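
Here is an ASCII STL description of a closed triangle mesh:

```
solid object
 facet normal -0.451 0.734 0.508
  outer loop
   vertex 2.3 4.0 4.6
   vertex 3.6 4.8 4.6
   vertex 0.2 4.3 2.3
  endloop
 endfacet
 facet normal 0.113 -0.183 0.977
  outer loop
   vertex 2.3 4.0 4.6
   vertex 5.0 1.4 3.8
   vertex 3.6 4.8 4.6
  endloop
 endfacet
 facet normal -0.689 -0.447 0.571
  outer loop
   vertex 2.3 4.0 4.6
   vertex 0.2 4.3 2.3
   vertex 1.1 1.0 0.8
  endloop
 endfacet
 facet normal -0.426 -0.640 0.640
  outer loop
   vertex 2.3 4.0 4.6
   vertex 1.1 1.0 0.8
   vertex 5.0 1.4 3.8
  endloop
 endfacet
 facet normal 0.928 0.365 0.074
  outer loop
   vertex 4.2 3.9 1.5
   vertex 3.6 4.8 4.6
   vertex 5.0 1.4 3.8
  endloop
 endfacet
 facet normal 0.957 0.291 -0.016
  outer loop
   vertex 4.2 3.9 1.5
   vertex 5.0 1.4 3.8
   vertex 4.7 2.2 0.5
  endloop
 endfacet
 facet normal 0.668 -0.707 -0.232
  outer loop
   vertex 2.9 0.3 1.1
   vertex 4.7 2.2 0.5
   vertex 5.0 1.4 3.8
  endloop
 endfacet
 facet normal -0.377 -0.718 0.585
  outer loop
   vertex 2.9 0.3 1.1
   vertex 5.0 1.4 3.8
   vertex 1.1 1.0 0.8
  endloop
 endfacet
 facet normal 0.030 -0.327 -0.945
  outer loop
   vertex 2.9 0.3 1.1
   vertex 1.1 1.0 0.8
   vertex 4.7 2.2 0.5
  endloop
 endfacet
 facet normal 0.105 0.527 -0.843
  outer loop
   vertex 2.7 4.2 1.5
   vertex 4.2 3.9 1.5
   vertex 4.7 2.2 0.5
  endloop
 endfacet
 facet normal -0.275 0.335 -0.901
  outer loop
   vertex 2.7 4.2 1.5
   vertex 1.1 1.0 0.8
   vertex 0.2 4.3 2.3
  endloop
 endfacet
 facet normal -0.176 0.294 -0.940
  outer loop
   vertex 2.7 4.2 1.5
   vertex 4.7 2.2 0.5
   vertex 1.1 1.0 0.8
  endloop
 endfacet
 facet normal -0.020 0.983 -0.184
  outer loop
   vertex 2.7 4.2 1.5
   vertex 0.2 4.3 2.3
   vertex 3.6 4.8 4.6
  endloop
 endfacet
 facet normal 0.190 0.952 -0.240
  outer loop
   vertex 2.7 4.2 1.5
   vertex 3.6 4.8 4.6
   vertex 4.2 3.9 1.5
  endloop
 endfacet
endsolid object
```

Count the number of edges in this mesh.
21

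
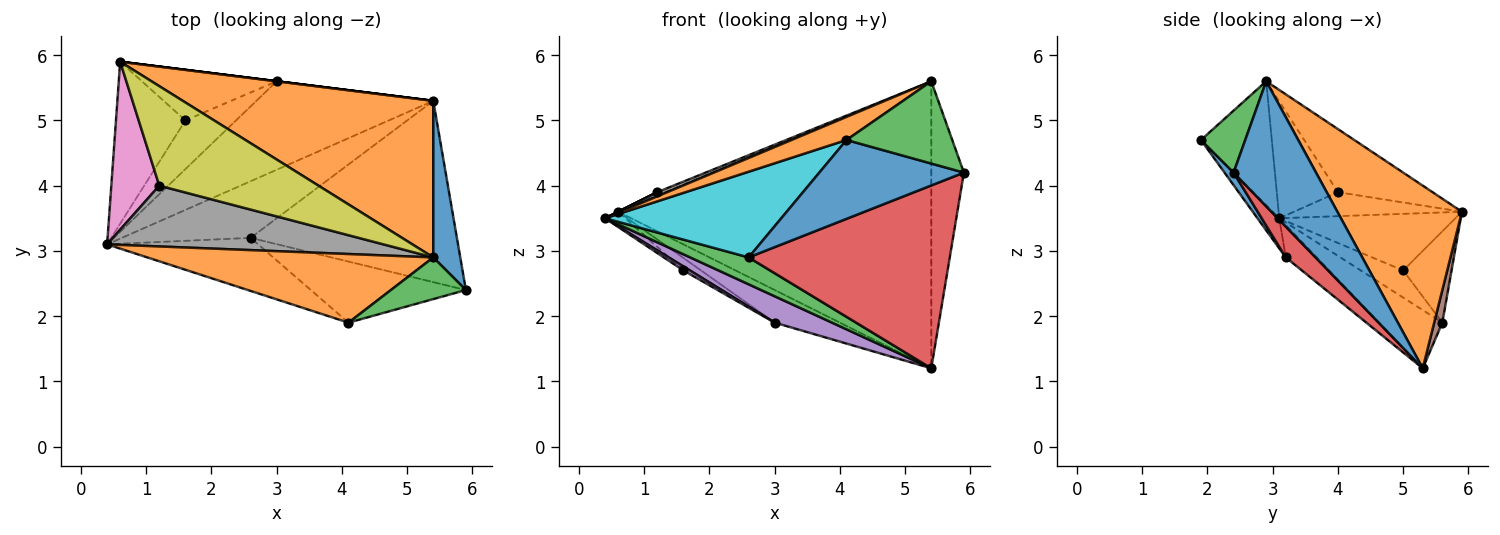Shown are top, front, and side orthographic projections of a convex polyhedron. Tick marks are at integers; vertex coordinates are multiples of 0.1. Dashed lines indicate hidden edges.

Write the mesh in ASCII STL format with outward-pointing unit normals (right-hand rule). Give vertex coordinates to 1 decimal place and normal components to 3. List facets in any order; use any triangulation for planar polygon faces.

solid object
 facet normal 0.912 0.361 0.197
  outer loop
   vertex 5.4 2.9 5.6
   vertex 5.9 2.4 4.2
   vertex 5.4 5.3 1.2
  endloop
 endfacet
 facet normal 0.330 0.829 0.452
  outer loop
   vertex 5.4 2.9 5.6
   vertex 5.4 5.3 1.2
   vertex 0.6 5.9 3.6
  endloop
 endfacet
 facet normal -0.221 -0.418 -0.881
  outer loop
   vertex 2.6 3.2 2.9
   vertex 0.4 3.1 3.5
   vertex 5.4 5.3 1.2
  endloop
 endfacet
 facet normal 0.105 -0.706 -0.700
  outer loop
   vertex 2.6 3.2 2.9
   vertex 5.4 5.3 1.2
   vertex 5.9 2.4 4.2
  endloop
 endfacet
 facet normal -0.301 -0.272 -0.914
  outer loop
   vertex 3.0 5.6 1.9
   vertex 5.4 5.3 1.2
   vertex 0.4 3.1 3.5
  endloop
 endfacet
 facet normal 0.124 0.992 0.000
  outer loop
   vertex 3.0 5.6 1.9
   vertex 0.6 5.9 3.6
   vertex 5.4 5.3 1.2
  endloop
 endfacet
 facet normal -0.447 0.000 0.894
  outer loop
   vertex 1.2 4.0 3.9
   vertex 0.6 5.9 3.6
   vertex 0.4 3.1 3.5
  endloop
 endfacet
 facet normal -0.389 -0.063 0.919
  outer loop
   vertex 1.2 4.0 3.9
   vertex 0.4 3.1 3.5
   vertex 5.4 2.9 5.6
  endloop
 endfacet
 facet normal -0.368 0.030 0.929
  outer loop
   vertex 1.2 4.0 3.9
   vertex 5.4 2.9 5.6
   vertex 0.6 5.9 3.6
  endloop
 endfacet
 facet normal -0.104 -0.846 -0.524
  outer loop
   vertex 4.1 1.9 4.7
   vertex 0.4 3.1 3.5
   vertex 2.6 3.2 2.9
  endloop
 endfacet
 facet normal 0.049 -0.790 -0.612
  outer loop
   vertex 4.1 1.9 4.7
   vertex 2.6 3.2 2.9
   vertex 5.9 2.4 4.2
  endloop
 endfacet
 facet normal -0.380 -0.295 0.877
  outer loop
   vertex 4.1 1.9 4.7
   vertex 5.4 2.9 5.6
   vertex 0.4 3.1 3.5
  endloop
 endfacet
 facet normal 0.350 -0.836 0.423
  outer loop
   vertex 4.1 1.9 4.7
   vertex 5.9 2.4 4.2
   vertex 5.4 2.9 5.6
  endloop
 endfacet
 facet normal -0.630 0.073 -0.773
  outer loop
   vertex 1.6 5.0 2.7
   vertex 0.4 3.1 3.5
   vertex 0.6 5.9 3.6
  endloop
 endfacet
 facet normal -0.471 -0.072 -0.879
  outer loop
   vertex 1.6 5.0 2.7
   vertex 3.0 5.6 1.9
   vertex 0.4 3.1 3.5
  endloop
 endfacet
 facet normal -0.549 0.201 -0.811
  outer loop
   vertex 1.6 5.0 2.7
   vertex 0.6 5.9 3.6
   vertex 3.0 5.6 1.9
  endloop
 endfacet
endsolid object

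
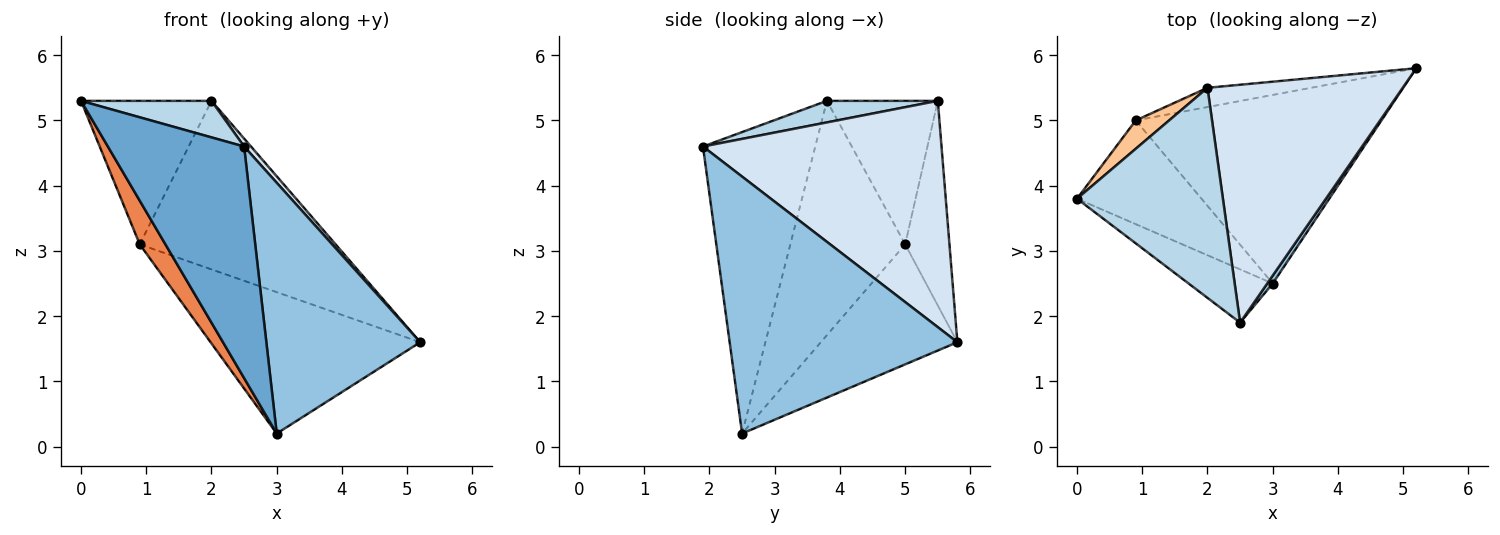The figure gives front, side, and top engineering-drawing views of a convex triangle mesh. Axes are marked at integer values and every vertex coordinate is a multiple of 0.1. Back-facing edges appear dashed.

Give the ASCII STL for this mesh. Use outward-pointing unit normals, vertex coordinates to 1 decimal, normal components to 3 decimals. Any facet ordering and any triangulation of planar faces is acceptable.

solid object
 facet normal -0.626 -0.760 -0.175
  outer loop
   vertex 3.0 2.5 0.2
   vertex 2.5 1.9 4.6
   vertex 0.0 3.8 5.3
  endloop
 endfacet
 facet normal 0.828 -0.560 0.018
  outer loop
   vertex 3.0 2.5 0.2
   vertex 5.2 5.8 1.6
   vertex 2.5 1.9 4.6
  endloop
 endfacet
 facet normal 0.144 -0.170 0.975
  outer loop
   vertex 2.0 5.5 5.3
   vertex 0.0 3.8 5.3
   vertex 2.5 1.9 4.6
  endloop
 endfacet
 facet normal 0.757 -0.022 0.653
  outer loop
   vertex 2.0 5.5 5.3
   vertex 2.5 1.9 4.6
   vertex 5.2 5.8 1.6
  endloop
 endfacet
 facet normal -0.866 -0.194 -0.460
  outer loop
   vertex 0.9 5.0 3.1
   vertex 3.0 2.5 0.2
   vertex 0.0 3.8 5.3
  endloop
 endfacet
 facet normal -0.364 0.559 -0.745
  outer loop
   vertex 0.9 5.0 3.1
   vertex 5.2 5.8 1.6
   vertex 3.0 2.5 0.2
  endloop
 endfacet
 facet normal -0.640 0.753 0.149
  outer loop
   vertex 0.9 5.0 3.1
   vertex 0.0 3.8 5.3
   vertex 2.0 5.5 5.3
  endloop
 endfacet
 facet normal -0.219 0.969 -0.111
  outer loop
   vertex 0.9 5.0 3.1
   vertex 2.0 5.5 5.3
   vertex 5.2 5.8 1.6
  endloop
 endfacet
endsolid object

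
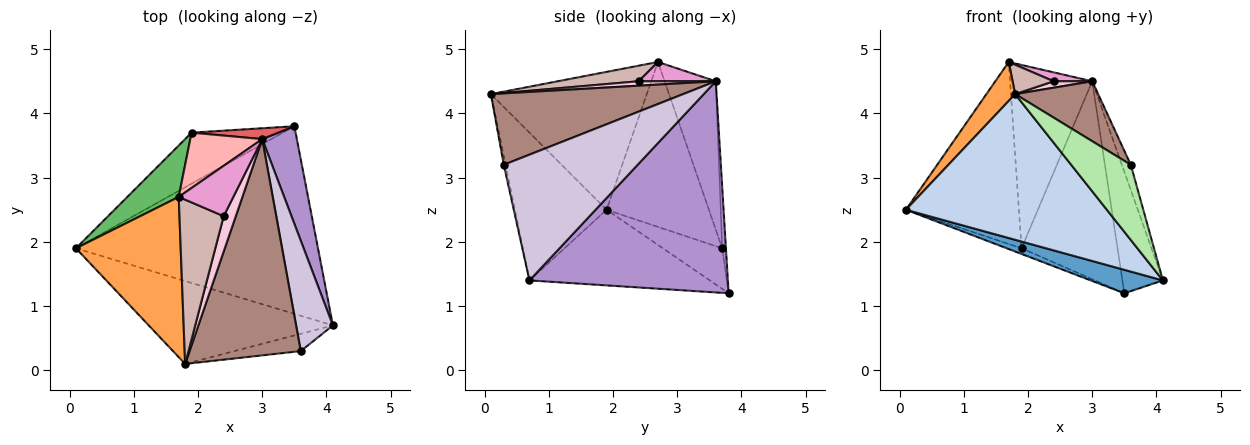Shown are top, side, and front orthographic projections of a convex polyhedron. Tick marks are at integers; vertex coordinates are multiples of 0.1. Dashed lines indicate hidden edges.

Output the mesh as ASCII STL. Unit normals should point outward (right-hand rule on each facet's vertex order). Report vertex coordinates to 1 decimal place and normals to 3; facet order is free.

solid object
 facet normal -0.296 -0.118 -0.948
  outer loop
   vertex 3.5 3.8 1.2
   vertex 4.1 0.7 1.4
   vertex 0.1 1.9 2.5
  endloop
 endfacet
 facet normal -0.369 -0.808 -0.460
  outer loop
   vertex 1.8 0.1 4.3
   vertex 0.1 1.9 2.5
   vertex 4.1 0.7 1.4
  endloop
 endfacet
 facet normal -0.788 -0.145 0.599
  outer loop
   vertex 1.8 0.1 4.3
   vertex 1.7 2.7 4.8
   vertex 0.1 1.9 2.5
  endloop
 endfacet
 facet normal -0.404 0.101 -0.909
  outer loop
   vertex 1.9 3.7 1.9
   vertex 3.5 3.8 1.2
   vertex 0.1 1.9 2.5
  endloop
 endfacet
 facet normal -0.657 0.725 0.205
  outer loop
   vertex 1.9 3.7 1.9
   vertex 0.1 1.9 2.5
   vertex 1.7 2.7 4.8
  endloop
 endfacet
 facet normal -0.029 -0.974 -0.225
  outer loop
   vertex 3.6 0.3 3.2
   vertex 1.8 0.1 4.3
   vertex 4.1 0.7 1.4
  endloop
 endfacet
 facet normal -0.038 0.998 0.055
  outer loop
   vertex 3.0 3.6 4.5
   vertex 3.5 3.8 1.2
   vertex 1.9 3.7 1.9
  endloop
 endfacet
 facet normal -0.512 0.822 0.248
  outer loop
   vertex 3.0 3.6 4.5
   vertex 1.9 3.7 1.9
   vertex 1.7 2.7 4.8
  endloop
 endfacet
 facet normal 0.967 0.197 0.159
  outer loop
   vertex 3.0 3.6 4.5
   vertex 4.1 0.7 1.4
   vertex 3.5 3.8 1.2
  endloop
 endfacet
 facet normal 0.958 0.064 0.280
  outer loop
   vertex 3.0 3.6 4.5
   vertex 3.6 0.3 3.2
   vertex 4.1 0.7 1.4
  endloop
 endfacet
 facet normal 0.526 -0.227 0.820
  outer loop
   vertex 3.0 3.6 4.5
   vertex 1.8 0.1 4.3
   vertex 3.6 0.3 3.2
  endloop
 endfacet
 facet normal 0.327 -0.166 0.930
  outer loop
   vertex 2.4 2.4 4.5
   vertex 1.7 2.7 4.8
   vertex 1.8 0.1 4.3
  endloop
 endfacet
 facet normal 0.328 -0.164 0.930
  outer loop
   vertex 2.4 2.4 4.5
   vertex 3.0 3.6 4.5
   vertex 1.7 2.7 4.8
  endloop
 endfacet
 facet normal 0.337 -0.168 0.926
  outer loop
   vertex 2.4 2.4 4.5
   vertex 1.8 0.1 4.3
   vertex 3.0 3.6 4.5
  endloop
 endfacet
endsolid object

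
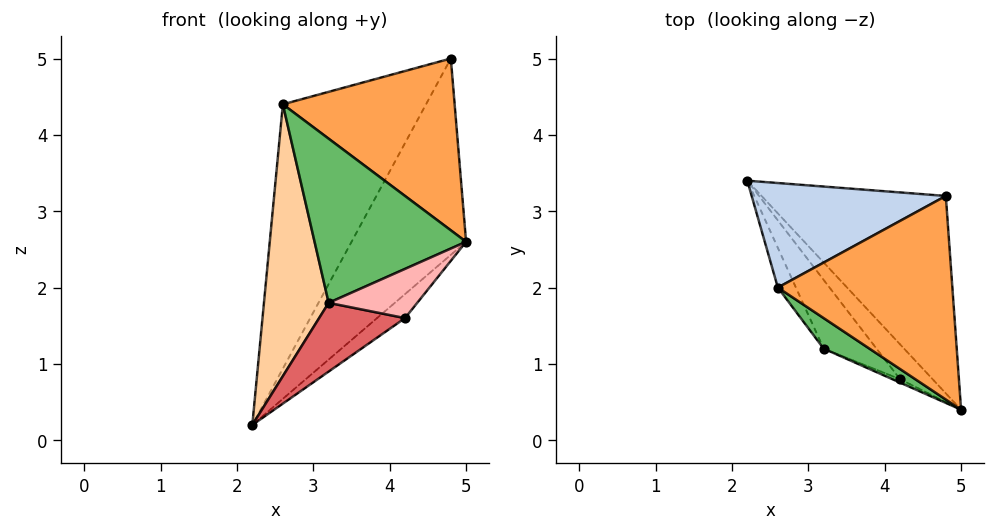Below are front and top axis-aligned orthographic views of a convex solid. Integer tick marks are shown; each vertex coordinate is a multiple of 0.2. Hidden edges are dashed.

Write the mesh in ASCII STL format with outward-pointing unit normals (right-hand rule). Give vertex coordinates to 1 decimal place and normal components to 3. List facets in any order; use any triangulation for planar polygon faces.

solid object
 facet normal 0.806 0.417 -0.419
  outer loop
   vertex 4.8 3.2 5.0
   vertex 5.0 0.4 2.6
   vertex 2.2 3.4 0.2
  endloop
 endfacet
 facet normal -0.519 0.795 0.314
  outer loop
   vertex 2.6 2.0 4.4
   vertex 4.8 3.2 5.0
   vertex 2.2 3.4 0.2
  endloop
 endfacet
 facet normal 0.142 -0.638 0.757
  outer loop
   vertex 2.6 2.0 4.4
   vertex 5.0 0.4 2.6
   vertex 4.8 3.2 5.0
  endloop
 endfacet
 facet normal -0.889 -0.452 -0.066
  outer loop
   vertex 3.2 1.2 1.8
   vertex 2.6 2.0 4.4
   vertex 2.2 3.4 0.2
  endloop
 endfacet
 facet normal -0.460 -0.873 0.162
  outer loop
   vertex 3.2 1.2 1.8
   vertex 5.0 0.4 2.6
   vertex 2.6 2.0 4.4
  endloop
 endfacet
 facet normal 0.796 0.343 -0.499
  outer loop
   vertex 4.2 0.8 1.6
   vertex 2.2 3.4 0.2
   vertex 5.0 0.4 2.6
  endloop
 endfacet
 facet normal -0.391 -0.651 -0.651
  outer loop
   vertex 4.2 0.8 1.6
   vertex 3.2 1.2 1.8
   vertex 2.2 3.4 0.2
  endloop
 endfacet
 facet normal -0.382 -0.922 -0.064
  outer loop
   vertex 4.2 0.8 1.6
   vertex 5.0 0.4 2.6
   vertex 3.2 1.2 1.8
  endloop
 endfacet
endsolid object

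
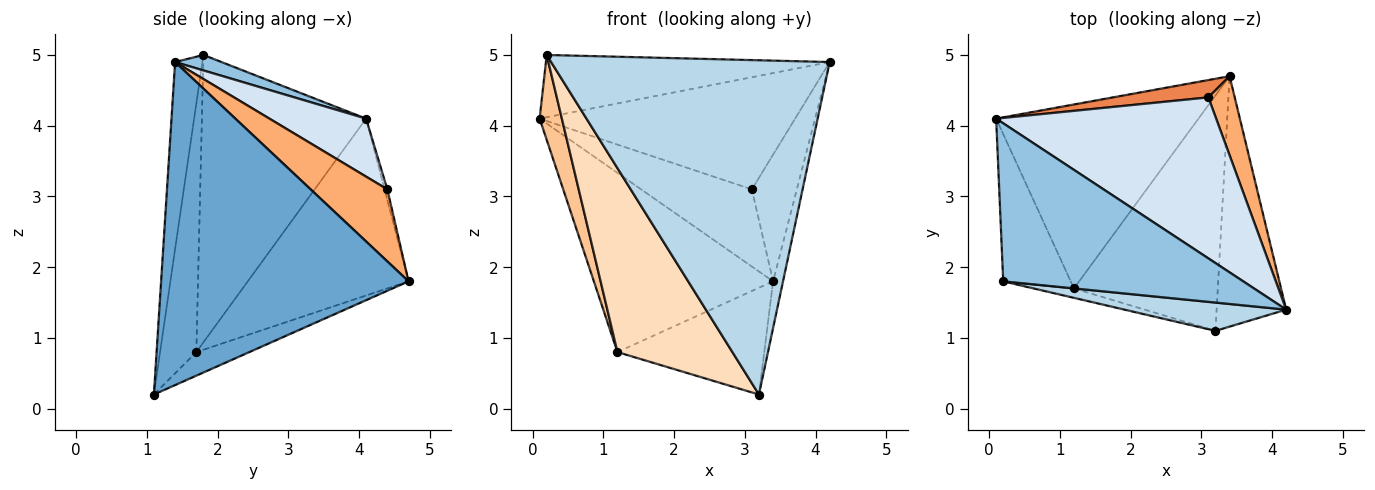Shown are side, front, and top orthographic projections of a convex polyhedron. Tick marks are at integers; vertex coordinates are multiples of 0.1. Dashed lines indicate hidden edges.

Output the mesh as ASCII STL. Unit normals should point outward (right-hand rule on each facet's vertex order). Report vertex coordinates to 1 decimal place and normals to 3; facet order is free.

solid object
 facet normal 0.977 0.039 -0.210
  outer loop
   vertex 3.2 1.1 0.2
   vertex 3.4 4.7 1.8
   vertex 4.2 1.4 4.9
  endloop
 endfacet
 facet normal 0.060 0.366 0.929
  outer loop
   vertex 0.2 1.8 5.0
   vertex 4.2 1.4 4.9
   vertex 0.1 4.1 4.1
  endloop
 endfacet
 facet normal -0.097 -0.992 0.084
  outer loop
   vertex 0.2 1.8 5.0
   vertex 3.2 1.1 0.2
   vertex 4.2 1.4 4.9
  endloop
 endfacet
 facet normal 0.211 0.559 0.802
  outer loop
   vertex 3.1 4.4 3.1
   vertex 0.1 4.1 4.1
   vertex 4.2 1.4 4.9
  endloop
 endfacet
 facet normal -0.024 0.975 0.219
  outer loop
   vertex 3.1 4.4 3.1
   vertex 3.4 4.7 1.8
   vertex 0.1 4.1 4.1
  endloop
 endfacet
 facet normal 0.823 0.482 0.301
  outer loop
   vertex 3.1 4.4 3.1
   vertex 4.2 1.4 4.9
   vertex 3.4 4.7 1.8
  endloop
 endfacet
 facet normal -0.965 -0.131 -0.227
  outer loop
   vertex 1.2 1.7 0.8
   vertex 0.2 1.8 5.0
   vertex 0.1 4.1 4.1
  endloop
 endfacet
 facet normal -0.300 -0.953 -0.049
  outer loop
   vertex 1.2 1.7 0.8
   vertex 3.2 1.1 0.2
   vertex 0.2 1.8 5.0
  endloop
 endfacet
 facet normal -0.531 0.592 -0.607
  outer loop
   vertex 1.2 1.7 0.8
   vertex 0.1 4.1 4.1
   vertex 3.4 4.7 1.8
  endloop
 endfacet
 facet normal -0.148 0.409 -0.901
  outer loop
   vertex 1.2 1.7 0.8
   vertex 3.4 4.7 1.8
   vertex 3.2 1.1 0.2
  endloop
 endfacet
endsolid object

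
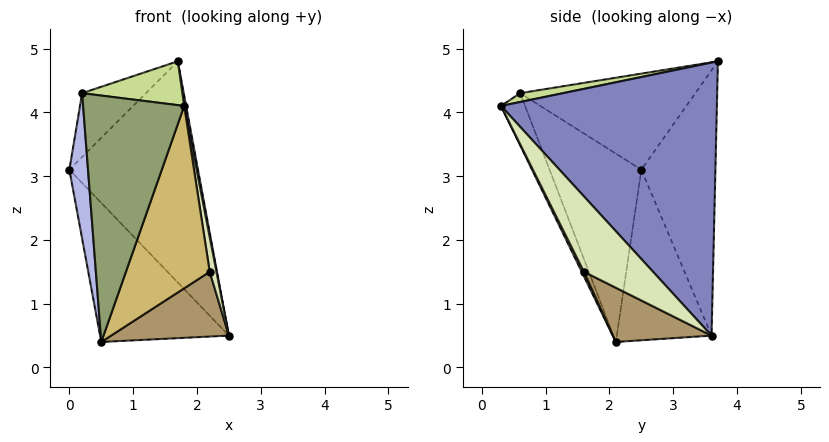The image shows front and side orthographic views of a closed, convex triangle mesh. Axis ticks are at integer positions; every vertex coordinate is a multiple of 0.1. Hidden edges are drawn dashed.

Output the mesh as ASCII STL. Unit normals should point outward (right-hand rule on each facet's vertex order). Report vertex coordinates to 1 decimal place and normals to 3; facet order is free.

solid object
 facet normal -0.496 0.861 -0.112
  outer loop
   vertex 1.7 3.7 4.8
   vertex 2.5 3.6 0.5
   vertex 0.0 2.5 3.1
  endloop
 endfacet
 facet normal 0.983 -0.009 0.183
  outer loop
   vertex 1.7 3.7 4.8
   vertex 1.8 0.3 4.1
   vertex 2.5 3.6 0.5
  endloop
 endfacet
 facet normal -0.578 0.785 -0.223
  outer loop
   vertex 0.5 2.1 0.4
   vertex 0.0 2.5 3.1
   vertex 2.5 3.6 0.5
  endloop
 endfacet
 facet normal -0.969 -0.197 -0.150
  outer loop
   vertex 0.2 0.6 4.3
   vertex 0.0 2.5 3.1
   vertex 0.5 2.1 0.4
  endloop
 endfacet
 facet normal -0.215 -0.906 -0.365
  outer loop
   vertex 0.2 0.6 4.3
   vertex 0.5 2.1 0.4
   vertex 1.8 0.3 4.1
  endloop
 endfacet
 facet normal -0.770 0.280 0.572
  outer loop
   vertex 0.2 0.6 4.3
   vertex 1.7 3.7 4.8
   vertex 0.0 2.5 3.1
  endloop
 endfacet
 facet normal 0.085 -0.199 0.976
  outer loop
   vertex 0.2 0.6 4.3
   vertex 1.8 0.3 4.1
   vertex 1.7 3.7 4.8
  endloop
 endfacet
 facet normal 0.990 -0.096 0.104
  outer loop
   vertex 2.2 1.6 1.5
   vertex 2.5 3.6 0.5
   vertex 1.8 0.3 4.1
  endloop
 endfacet
 facet normal 0.384 -0.458 -0.802
  outer loop
   vertex 2.2 1.6 1.5
   vertex 0.5 2.1 0.4
   vertex 2.5 3.6 0.5
  endloop
 endfacet
 facet normal 0.024 -0.896 -0.444
  outer loop
   vertex 2.2 1.6 1.5
   vertex 1.8 0.3 4.1
   vertex 0.5 2.1 0.4
  endloop
 endfacet
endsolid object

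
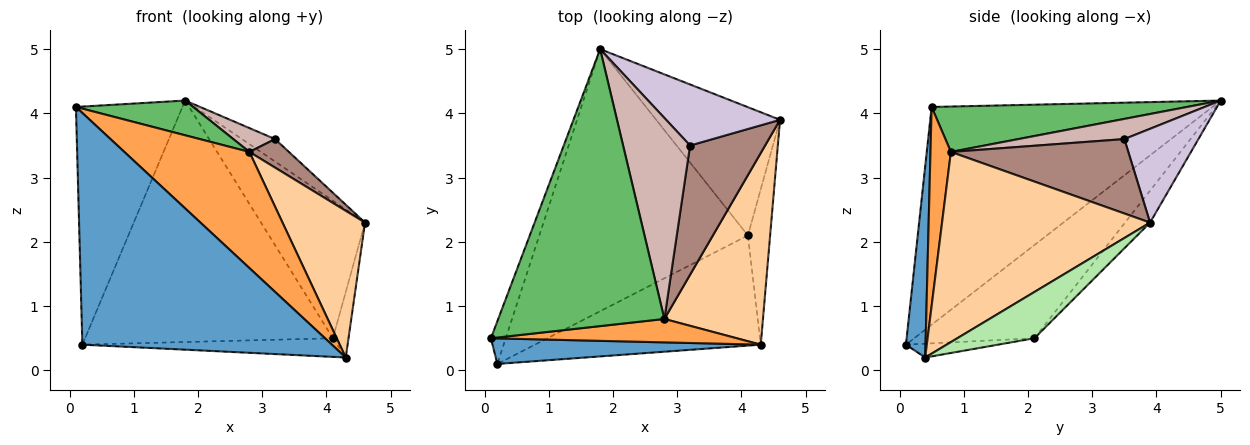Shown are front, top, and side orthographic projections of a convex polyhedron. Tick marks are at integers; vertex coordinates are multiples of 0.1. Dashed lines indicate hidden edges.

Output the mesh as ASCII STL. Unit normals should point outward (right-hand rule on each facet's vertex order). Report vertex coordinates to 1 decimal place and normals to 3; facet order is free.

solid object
 facet normal 0.078 -0.991 0.109
  outer loop
   vertex 0.2 0.1 0.4
   vertex 4.3 0.4 0.2
   vertex 0.1 0.5 4.1
  endloop
 endfacet
 facet normal -0.933 0.354 -0.063
  outer loop
   vertex 1.8 5.0 4.2
   vertex 0.2 0.1 0.4
   vertex 0.1 0.5 4.1
  endloop
 endfacet
 facet normal 0.158 -0.968 0.195
  outer loop
   vertex 2.8 0.8 3.4
   vertex 0.1 0.5 4.1
   vertex 4.3 0.4 0.2
  endloop
 endfacet
 facet normal 0.837 -0.332 0.434
  outer loop
   vertex 2.8 0.8 3.4
   vertex 4.3 0.4 0.2
   vertex 4.6 3.9 2.3
  endloop
 endfacet
 facet normal 0.262 -0.120 0.958
  outer loop
   vertex 2.8 0.8 3.4
   vertex 1.8 5.0 4.2
   vertex 0.1 0.5 4.1
  endloop
 endfacet
 facet normal 0.887 0.179 -0.426
  outer loop
   vertex 4.1 2.1 0.5
   vertex 4.6 3.9 2.3
   vertex 4.3 0.4 0.2
  endloop
 endfacet
 facet normal -0.060 0.167 -0.984
  outer loop
   vertex 4.1 2.1 0.5
   vertex 4.3 0.4 0.2
   vertex 0.2 0.1 0.4
  endloop
 endfacet
 facet normal -0.173 0.720 -0.672
  outer loop
   vertex 4.1 2.1 0.5
   vertex 1.8 5.0 4.2
   vertex 4.6 3.9 2.3
  endloop
 endfacet
 facet normal -0.312 0.644 -0.699
  outer loop
   vertex 4.1 2.1 0.5
   vertex 0.2 0.1 0.4
   vertex 1.8 5.0 4.2
  endloop
 endfacet
 facet normal 0.611 0.274 0.743
  outer loop
   vertex 3.2 3.5 3.6
   vertex 4.6 3.9 2.3
   vertex 1.8 5.0 4.2
  endloop
 endfacet
 facet normal 0.696 -0.155 0.701
  outer loop
   vertex 3.2 3.5 3.6
   vertex 2.8 0.8 3.4
   vertex 4.6 3.9 2.3
  endloop
 endfacet
 facet normal 0.287 -0.113 0.951
  outer loop
   vertex 3.2 3.5 3.6
   vertex 1.8 5.0 4.2
   vertex 2.8 0.8 3.4
  endloop
 endfacet
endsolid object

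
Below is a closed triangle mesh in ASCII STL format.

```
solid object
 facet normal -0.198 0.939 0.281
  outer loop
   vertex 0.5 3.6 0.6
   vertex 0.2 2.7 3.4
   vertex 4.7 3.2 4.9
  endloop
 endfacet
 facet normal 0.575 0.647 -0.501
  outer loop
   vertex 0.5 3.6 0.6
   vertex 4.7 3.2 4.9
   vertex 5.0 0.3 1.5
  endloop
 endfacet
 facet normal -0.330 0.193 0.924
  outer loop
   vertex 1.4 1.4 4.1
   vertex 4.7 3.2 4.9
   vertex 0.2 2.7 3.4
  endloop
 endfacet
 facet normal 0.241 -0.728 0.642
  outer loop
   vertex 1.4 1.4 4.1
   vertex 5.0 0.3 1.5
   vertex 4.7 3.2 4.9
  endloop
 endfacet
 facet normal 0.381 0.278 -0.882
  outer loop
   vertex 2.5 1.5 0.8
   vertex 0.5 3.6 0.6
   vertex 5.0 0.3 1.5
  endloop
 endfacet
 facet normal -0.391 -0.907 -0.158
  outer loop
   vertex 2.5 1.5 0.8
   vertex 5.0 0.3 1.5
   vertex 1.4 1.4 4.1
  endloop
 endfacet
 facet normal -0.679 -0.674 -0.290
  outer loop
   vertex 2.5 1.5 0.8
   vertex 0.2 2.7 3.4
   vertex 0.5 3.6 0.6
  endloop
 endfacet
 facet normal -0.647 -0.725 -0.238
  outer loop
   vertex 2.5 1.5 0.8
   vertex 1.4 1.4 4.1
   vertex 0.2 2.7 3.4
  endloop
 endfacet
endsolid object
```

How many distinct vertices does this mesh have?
6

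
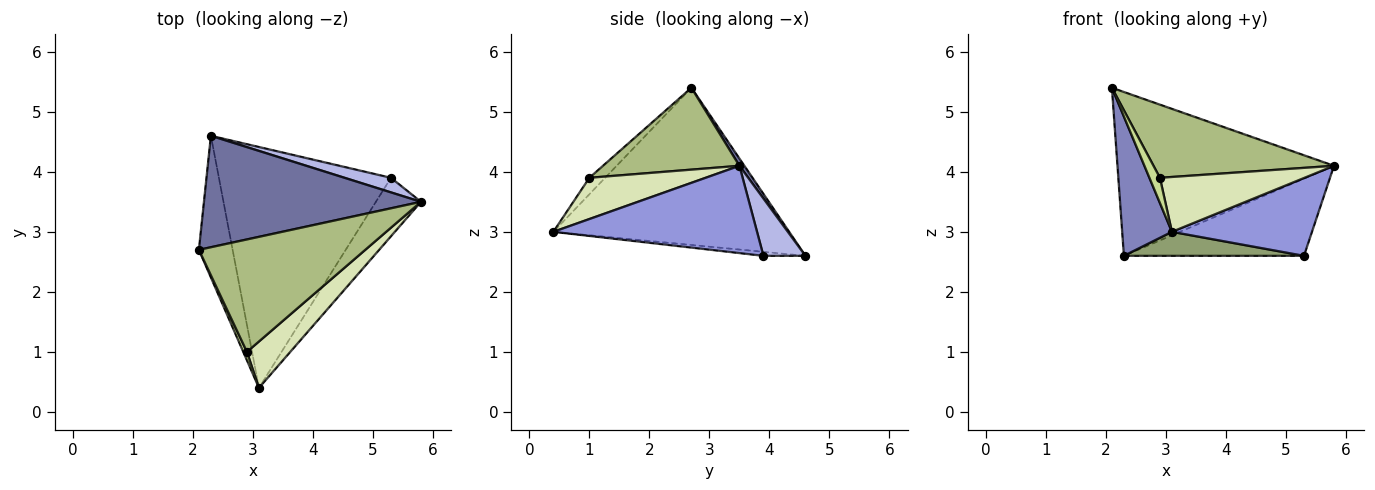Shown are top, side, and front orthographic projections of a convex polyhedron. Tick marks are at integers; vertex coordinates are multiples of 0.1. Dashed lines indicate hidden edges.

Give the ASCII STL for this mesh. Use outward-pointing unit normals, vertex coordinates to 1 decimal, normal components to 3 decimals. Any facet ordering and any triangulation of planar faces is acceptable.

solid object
 facet normal 0.019 0.827 0.562
  outer loop
   vertex 2.3 4.6 2.6
   vertex 2.1 2.7 5.4
   vertex 5.8 3.5 4.1
  endloop
 endfacet
 facet normal -0.958 -0.202 -0.205
  outer loop
   vertex 2.3 4.6 2.6
   vertex 3.1 0.4 3.0
   vertex 2.1 2.7 5.4
  endloop
 endfacet
 facet normal 0.758 -0.521 -0.392
  outer loop
   vertex 5.3 3.9 2.6
   vertex 5.8 3.5 4.1
   vertex 3.1 0.4 3.0
  endloop
 endfacet
 facet normal 0.223 0.958 0.181
  outer loop
   vertex 5.3 3.9 2.6
   vertex 2.3 4.6 2.6
   vertex 5.8 3.5 4.1
  endloop
 endfacet
 facet normal -0.023 -0.099 -0.995
  outer loop
   vertex 5.3 3.9 2.6
   vertex 3.1 0.4 3.0
   vertex 2.3 4.6 2.6
  endloop
 endfacet
 facet normal 0.381 -0.504 0.775
  outer loop
   vertex 2.9 1.0 3.9
   vertex 5.8 3.5 4.1
   vertex 2.1 2.7 5.4
  endloop
 endfacet
 facet normal -0.818 -0.545 0.182
  outer loop
   vertex 2.9 1.0 3.9
   vertex 2.1 2.7 5.4
   vertex 3.1 0.4 3.0
  endloop
 endfacet
 facet normal 0.523 -0.651 0.550
  outer loop
   vertex 2.9 1.0 3.9
   vertex 3.1 0.4 3.0
   vertex 5.8 3.5 4.1
  endloop
 endfacet
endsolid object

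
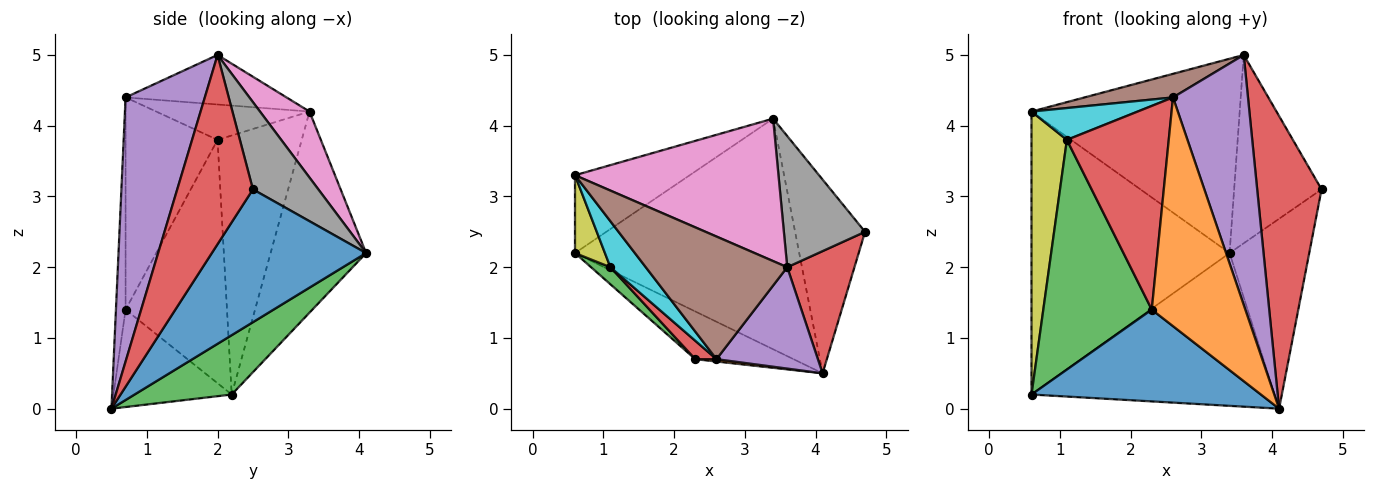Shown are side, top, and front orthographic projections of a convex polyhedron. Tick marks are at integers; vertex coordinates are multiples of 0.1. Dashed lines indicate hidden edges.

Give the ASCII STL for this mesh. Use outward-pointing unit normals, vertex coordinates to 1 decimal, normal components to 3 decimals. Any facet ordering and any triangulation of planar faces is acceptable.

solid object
 facet normal 0.805 0.416 -0.424
  outer loop
   vertex 3.4 4.1 2.2
   vertex 4.7 2.5 3.1
   vertex 4.1 0.5 0.0
  endloop
 endfacet
 facet normal -0.422 0.874 -0.240
  outer loop
   vertex 0.6 2.2 0.2
   vertex 0.6 3.3 4.2
   vertex 3.4 4.1 2.2
  endloop
 endfacet
 facet normal 0.215 0.539 -0.814
  outer loop
   vertex 0.6 2.2 0.2
   vertex 3.4 4.1 2.2
   vertex 4.1 0.5 0.0
  endloop
 endfacet
 facet normal 0.735 -0.625 0.261
  outer loop
   vertex 3.6 2.0 5.0
   vertex 4.1 0.5 0.0
   vertex 4.7 2.5 3.1
  endloop
 endfacet
 facet normal 0.700 -0.662 0.269
  outer loop
   vertex 3.6 2.0 5.0
   vertex 2.6 0.7 4.4
   vertex 4.1 0.5 0.0
  endloop
 endfacet
 facet normal -0.325 -0.179 0.929
  outer loop
   vertex 3.6 2.0 5.0
   vertex 0.6 3.3 4.2
   vertex 2.6 0.7 4.4
  endloop
 endfacet
 facet normal 0.188 0.792 0.581
  outer loop
   vertex 3.6 2.0 5.0
   vertex 3.4 4.1 2.2
   vertex 0.6 3.3 4.2
  endloop
 endfacet
 facet normal 0.523 0.699 0.487
  outer loop
   vertex 3.6 2.0 5.0
   vertex 4.7 2.5 3.1
   vertex 3.4 4.1 2.2
  endloop
 endfacet
 facet normal -0.917 -0.385 0.106
  outer loop
   vertex 1.1 2.0 3.8
   vertex 0.6 3.3 4.2
   vertex 0.6 2.2 0.2
  endloop
 endfacet
 facet normal -0.635 -0.440 0.635
  outer loop
   vertex 1.1 2.0 3.8
   vertex 2.6 0.7 4.4
   vertex 0.6 3.3 4.2
  endloop
 endfacet
 facet normal -0.416 -0.807 -0.419
  outer loop
   vertex 2.3 0.7 1.4
   vertex 0.6 2.2 0.2
   vertex 4.1 0.5 0.0
  endloop
 endfacet
 facet normal -0.103 -0.995 0.010
  outer loop
   vertex 2.3 0.7 1.4
   vertex 4.1 0.5 0.0
   vertex 2.6 0.7 4.4
  endloop
 endfacet
 facet normal -0.682 -0.729 0.054
  outer loop
   vertex 2.3 0.7 1.4
   vertex 1.1 2.0 3.8
   vertex 0.6 2.2 0.2
  endloop
 endfacet
 facet normal -0.669 -0.741 0.067
  outer loop
   vertex 2.3 0.7 1.4
   vertex 2.6 0.7 4.4
   vertex 1.1 2.0 3.8
  endloop
 endfacet
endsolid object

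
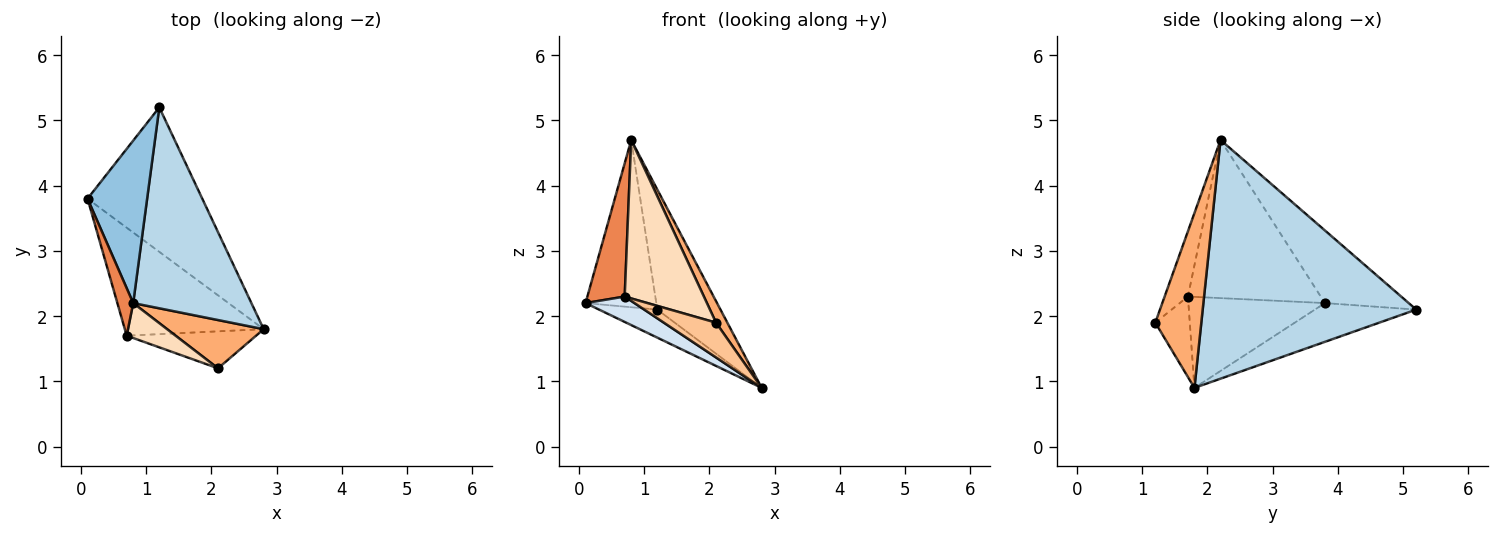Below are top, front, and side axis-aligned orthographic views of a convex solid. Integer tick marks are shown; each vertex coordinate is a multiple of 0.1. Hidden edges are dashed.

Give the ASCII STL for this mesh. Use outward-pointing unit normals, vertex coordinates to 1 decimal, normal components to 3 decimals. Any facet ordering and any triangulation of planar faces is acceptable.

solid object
 facet normal -0.315 0.181 -0.932
  outer loop
   vertex 1.2 5.2 2.1
   vertex 2.8 1.8 0.9
   vertex 0.1 3.8 2.2
  endloop
 endfacet
 facet normal -0.647 0.547 0.531
  outer loop
   vertex 0.8 2.2 4.7
   vertex 1.2 5.2 2.1
   vertex 0.1 3.8 2.2
  endloop
 endfacet
 facet normal 0.866 0.256 0.429
  outer loop
   vertex 0.8 2.2 4.7
   vertex 2.8 1.8 0.9
   vertex 1.2 5.2 2.1
  endloop
 endfacet
 facet normal -0.538 -0.193 -0.821
  outer loop
   vertex 0.7 1.7 2.3
   vertex 0.1 3.8 2.2
   vertex 2.8 1.8 0.9
  endloop
 endfacet
 facet normal -0.958 -0.269 0.096
  outer loop
   vertex 0.7 1.7 2.3
   vertex 0.8 2.2 4.7
   vertex 0.1 3.8 2.2
  endloop
 endfacet
 facet normal 0.856 -0.211 0.473
  outer loop
   vertex 2.1 1.2 1.9
   vertex 2.8 1.8 0.9
   vertex 0.8 2.2 4.7
  endloop
 endfacet
 facet normal -0.413 -0.624 -0.663
  outer loop
   vertex 2.1 1.2 1.9
   vertex 0.7 1.7 2.3
   vertex 2.8 1.8 0.9
  endloop
 endfacet
 facet normal -0.276 -0.939 0.207
  outer loop
   vertex 2.1 1.2 1.9
   vertex 0.8 2.2 4.7
   vertex 0.7 1.7 2.3
  endloop
 endfacet
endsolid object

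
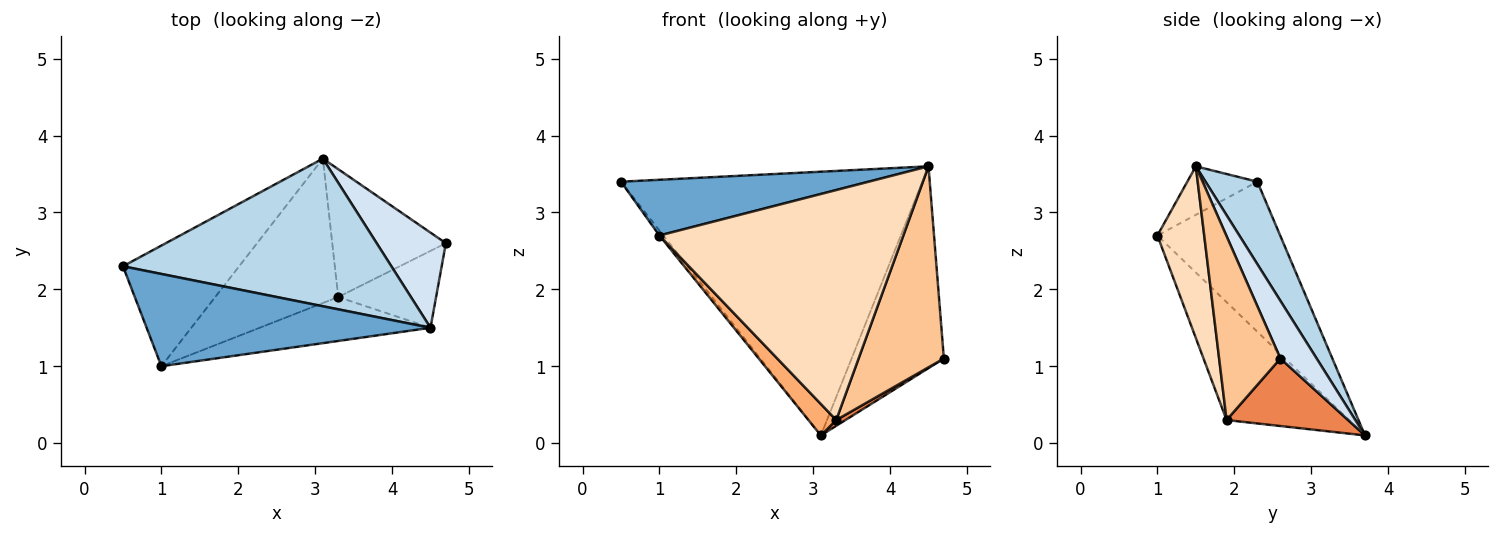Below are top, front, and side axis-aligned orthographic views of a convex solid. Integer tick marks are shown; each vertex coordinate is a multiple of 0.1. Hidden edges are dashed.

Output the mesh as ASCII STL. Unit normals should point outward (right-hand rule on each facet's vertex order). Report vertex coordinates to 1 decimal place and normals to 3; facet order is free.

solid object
 facet normal -0.145 -0.512 0.847
  outer loop
   vertex 4.5 1.5 3.6
   vertex 0.5 2.3 3.4
   vertex 1.0 1.0 2.7
  endloop
 endfacet
 facet normal -0.790 0.025 -0.612
  outer loop
   vertex 3.1 3.7 0.1
   vertex 1.0 1.0 2.7
   vertex 0.5 2.3 3.4
  endloop
 endfacet
 facet normal 0.148 0.863 0.483
  outer loop
   vertex 3.1 3.7 0.1
   vertex 0.5 2.3 3.4
   vertex 4.5 1.5 3.6
  endloop
 endfacet
 facet normal 0.335 0.852 0.402
  outer loop
   vertex 3.1 3.7 0.1
   vertex 4.5 1.5 3.6
   vertex 4.7 2.6 1.1
  endloop
 endfacet
 facet normal 0.510 -0.039 -0.859
  outer loop
   vertex 3.3 1.9 0.3
   vertex 3.1 3.7 0.1
   vertex 4.7 2.6 1.1
  endloop
 endfacet
 facet normal -0.684 -0.155 -0.713
  outer loop
   vertex 3.3 1.9 0.3
   vertex 1.0 1.0 2.7
   vertex 3.1 3.7 0.1
  endloop
 endfacet
 facet normal 0.557 -0.776 -0.297
  outer loop
   vertex 3.3 1.9 0.3
   vertex 4.7 2.6 1.1
   vertex 4.5 1.5 3.6
  endloop
 endfacet
 facet normal 0.185 -0.965 -0.184
  outer loop
   vertex 3.3 1.9 0.3
   vertex 4.5 1.5 3.6
   vertex 1.0 1.0 2.7
  endloop
 endfacet
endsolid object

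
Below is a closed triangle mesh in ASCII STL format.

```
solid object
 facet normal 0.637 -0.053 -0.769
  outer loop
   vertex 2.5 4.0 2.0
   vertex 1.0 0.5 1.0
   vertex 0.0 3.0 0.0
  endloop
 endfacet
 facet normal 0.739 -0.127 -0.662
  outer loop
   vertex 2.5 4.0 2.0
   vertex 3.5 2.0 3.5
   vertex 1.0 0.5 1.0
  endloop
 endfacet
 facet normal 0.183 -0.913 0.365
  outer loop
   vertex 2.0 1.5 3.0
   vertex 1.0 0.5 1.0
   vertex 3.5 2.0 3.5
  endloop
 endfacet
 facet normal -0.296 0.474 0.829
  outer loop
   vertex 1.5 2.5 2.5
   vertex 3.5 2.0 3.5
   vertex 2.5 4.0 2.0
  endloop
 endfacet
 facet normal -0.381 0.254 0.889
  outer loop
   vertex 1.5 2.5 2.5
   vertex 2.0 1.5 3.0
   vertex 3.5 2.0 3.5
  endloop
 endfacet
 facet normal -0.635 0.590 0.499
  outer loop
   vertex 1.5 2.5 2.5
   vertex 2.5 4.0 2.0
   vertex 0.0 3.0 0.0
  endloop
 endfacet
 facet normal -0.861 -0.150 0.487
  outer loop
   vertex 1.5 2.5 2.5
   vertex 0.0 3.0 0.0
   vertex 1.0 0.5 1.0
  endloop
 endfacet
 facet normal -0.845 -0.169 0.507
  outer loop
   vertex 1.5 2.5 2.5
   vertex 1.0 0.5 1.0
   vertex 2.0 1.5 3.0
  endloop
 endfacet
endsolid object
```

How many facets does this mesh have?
8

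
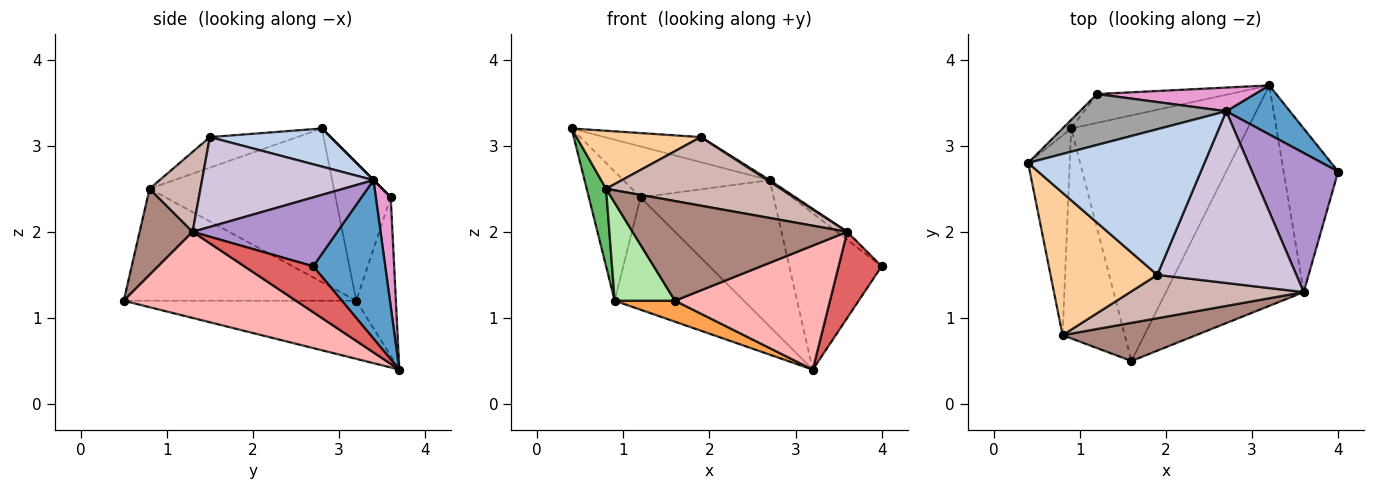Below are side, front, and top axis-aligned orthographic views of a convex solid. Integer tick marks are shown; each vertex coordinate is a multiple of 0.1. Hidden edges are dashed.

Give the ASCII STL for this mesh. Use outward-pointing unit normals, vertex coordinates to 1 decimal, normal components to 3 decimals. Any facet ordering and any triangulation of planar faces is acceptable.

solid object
 facet normal 0.597 0.766 0.240
  outer loop
   vertex 2.7 3.4 2.6
   vertex 4.0 2.7 1.6
   vertex 3.2 3.7 0.4
  endloop
 endfacet
 facet normal 0.208 0.166 0.964
  outer loop
   vertex 2.7 3.4 2.6
   vertex 0.4 2.8 3.2
   vertex 1.9 1.5 3.1
  endloop
 endfacet
 facet normal -0.312 -0.081 -0.947
  outer loop
   vertex 0.9 3.2 1.2
   vertex 3.2 3.7 0.4
   vertex 1.6 0.5 1.2
  endloop
 endfacet
 facet normal -0.256 -0.365 0.895
  outer loop
   vertex 0.8 0.8 2.5
   vertex 1.9 1.5 3.1
   vertex 0.4 2.8 3.2
  endloop
 endfacet
 facet normal -0.960 -0.101 -0.260
  outer loop
   vertex 0.8 0.8 2.5
   vertex 0.4 2.8 3.2
   vertex 0.9 3.2 1.2
  endloop
 endfacet
 facet normal -0.853 -0.221 -0.474
  outer loop
   vertex 0.8 0.8 2.5
   vertex 0.9 3.2 1.2
   vertex 1.6 0.5 1.2
  endloop
 endfacet
 facet normal 0.598 -0.373 -0.710
  outer loop
   vertex 3.6 1.3 2.0
   vertex 3.2 3.7 0.4
   vertex 4.0 2.7 1.6
  endloop
 endfacet
 facet normal 0.478 -0.431 -0.765
  outer loop
   vertex 3.6 1.3 2.0
   vertex 1.6 0.5 1.2
   vertex 3.2 3.7 0.4
  endloop
 endfacet
 facet normal 0.624 0.045 0.780
  outer loop
   vertex 3.6 1.3 2.0
   vertex 4.0 2.7 1.6
   vertex 2.7 3.4 2.6
  endloop
 endfacet
 facet normal 0.543 -0.007 0.840
  outer loop
   vertex 3.6 1.3 2.0
   vertex 2.7 3.4 2.6
   vertex 1.9 1.5 3.1
  endloop
 endfacet
 facet normal 0.225 -0.910 0.348
  outer loop
   vertex 3.6 1.3 2.0
   vertex 0.8 0.8 2.5
   vertex 1.6 0.5 1.2
  endloop
 endfacet
 facet normal 0.239 -0.821 0.519
  outer loop
   vertex 3.6 1.3 2.0
   vertex 1.9 1.5 3.1
   vertex 0.8 0.8 2.5
  endloop
 endfacet
 facet normal 0.110 0.981 0.159
  outer loop
   vertex 1.2 3.6 2.4
   vertex 2.7 3.4 2.6
   vertex 3.2 3.7 0.4
  endloop
 endfacet
 facet normal -0.285 0.929 -0.238
  outer loop
   vertex 1.2 3.6 2.4
   vertex 3.2 3.7 0.4
   vertex 0.9 3.2 1.2
  endloop
 endfacet
 facet normal 0.000 0.707 0.707
  outer loop
   vertex 1.2 3.6 2.4
   vertex 0.4 2.8 3.2
   vertex 2.7 3.4 2.6
  endloop
 endfacet
 facet normal -0.729 0.683 -0.046
  outer loop
   vertex 1.2 3.6 2.4
   vertex 0.9 3.2 1.2
   vertex 0.4 2.8 3.2
  endloop
 endfacet
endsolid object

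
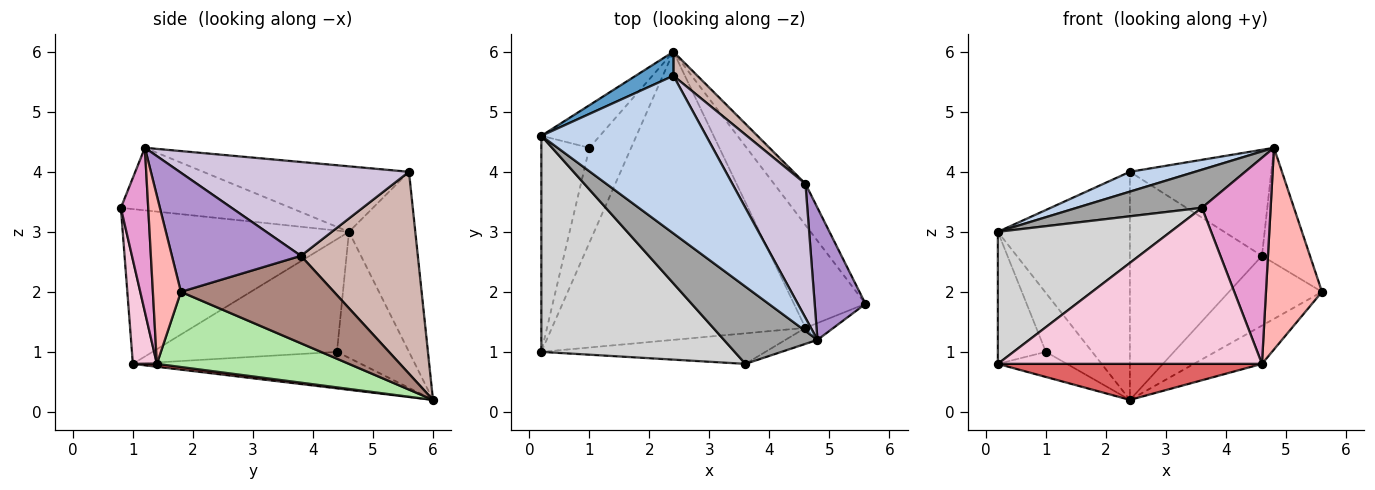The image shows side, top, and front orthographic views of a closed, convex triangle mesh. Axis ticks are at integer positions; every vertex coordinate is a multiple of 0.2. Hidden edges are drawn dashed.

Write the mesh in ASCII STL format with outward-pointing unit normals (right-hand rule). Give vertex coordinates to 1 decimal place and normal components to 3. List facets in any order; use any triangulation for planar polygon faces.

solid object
 facet normal -0.447 0.890 0.094
  outer loop
   vertex 2.4 5.6 4.0
   vertex 2.4 6.0 0.2
   vertex 0.2 4.6 3.0
  endloop
 endfacet
 facet normal -0.367 -0.116 0.923
  outer loop
   vertex 2.4 5.6 4.0
   vertex 0.2 4.6 3.0
   vertex 4.8 1.2 4.4
  endloop
 endfacet
 facet normal -0.784 0.504 -0.364
  outer loop
   vertex 1.0 4.4 1.0
   vertex 0.2 4.6 3.0
   vertex 2.4 6.0 0.2
  endloop
 endfacet
 facet normal -0.895 0.233 -0.381
  outer loop
   vertex 1.0 4.4 1.0
   vertex 0.2 1.0 0.8
   vertex 0.2 4.6 3.0
  endloop
 endfacet
 facet normal -0.645 0.195 -0.739
  outer loop
   vertex 1.0 4.4 1.0
   vertex 2.4 6.0 0.2
   vertex 0.2 1.0 0.8
  endloop
 endfacet
 facet normal 0.702 0.249 -0.668
  outer loop
   vertex 4.6 1.4 0.8
   vertex 2.4 6.0 0.2
   vertex 5.6 1.8 2.0
  endloop
 endfacet
 facet normal 0.011 -0.124 -0.992
  outer loop
   vertex 4.6 1.4 0.8
   vertex 0.2 1.0 0.8
   vertex 2.4 6.0 0.2
  endloop
 endfacet
 facet normal 0.446 -0.892 -0.074
  outer loop
   vertex 4.6 1.4 0.8
   vertex 5.6 1.8 2.0
   vertex 4.8 1.2 4.4
  endloop
 endfacet
 facet normal 0.870 0.324 0.371
  outer loop
   vertex 4.6 3.8 2.6
   vertex 4.8 1.2 4.4
   vertex 5.6 1.8 2.0
  endloop
 endfacet
 facet normal 0.709 0.437 0.553
  outer loop
   vertex 4.6 3.8 2.6
   vertex 2.4 5.6 4.0
   vertex 4.8 1.2 4.4
  endloop
 endfacet
 facet normal 0.817 0.497 -0.294
  outer loop
   vertex 4.6 3.8 2.6
   vertex 5.6 1.8 2.0
   vertex 2.4 6.0 0.2
  endloop
 endfacet
 facet normal 0.661 0.746 0.079
  outer loop
   vertex 4.6 3.8 2.6
   vertex 2.4 6.0 0.2
   vertex 2.4 5.6 4.0
  endloop
 endfacet
 facet normal 0.369 -0.927 -0.072
  outer loop
   vertex 3.6 0.8 3.4
   vertex 4.6 1.4 0.8
   vertex 4.8 1.2 4.4
  endloop
 endfacet
 facet normal 0.089 -0.977 -0.191
  outer loop
   vertex 3.6 0.8 3.4
   vertex 0.2 1.0 0.8
   vertex 4.6 1.4 0.8
  endloop
 endfacet
 facet normal -0.514 -0.379 0.769
  outer loop
   vertex 3.6 0.8 3.4
   vertex 4.8 1.2 4.4
   vertex 0.2 4.6 3.0
  endloop
 endfacet
 facet normal -0.564 -0.431 0.705
  outer loop
   vertex 3.6 0.8 3.4
   vertex 0.2 4.6 3.0
   vertex 0.2 1.0 0.8
  endloop
 endfacet
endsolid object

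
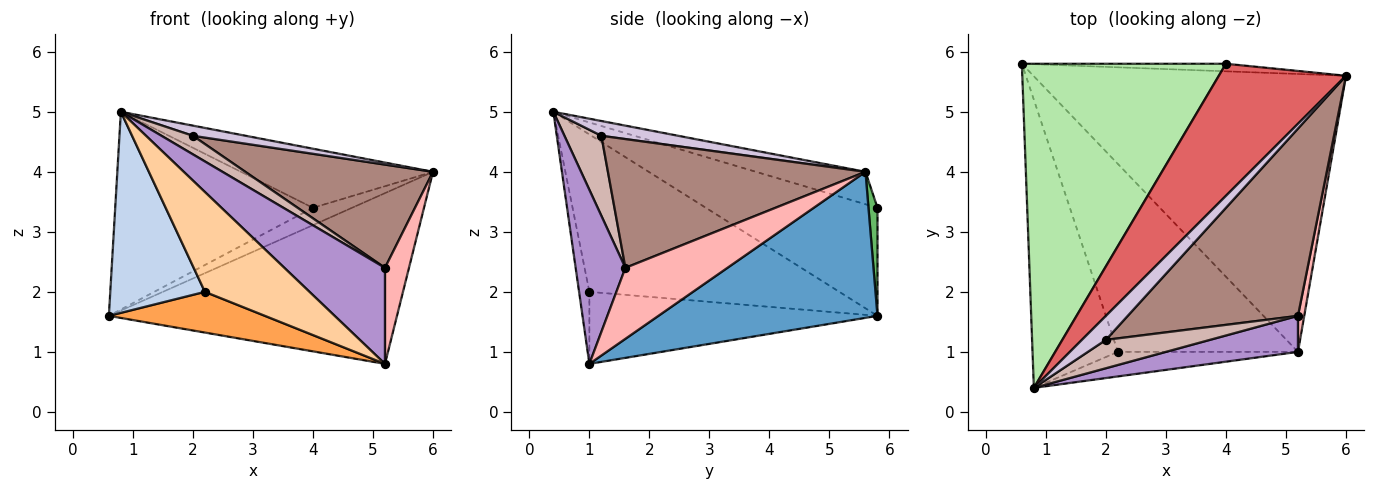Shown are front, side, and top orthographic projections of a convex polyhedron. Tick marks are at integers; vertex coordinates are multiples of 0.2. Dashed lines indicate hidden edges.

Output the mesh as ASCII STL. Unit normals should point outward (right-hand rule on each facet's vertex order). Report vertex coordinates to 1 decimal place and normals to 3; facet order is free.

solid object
 facet normal 0.370 0.486 -0.792
  outer loop
   vertex 5.2 1.0 0.8
   vertex 0.6 5.8 1.6
   vertex 6.0 5.6 4.0
  endloop
 endfacet
 facet normal -0.834 -0.316 -0.452
  outer loop
   vertex 2.2 1.0 2.0
   vertex 0.8 0.4 5.0
   vertex 0.6 5.8 1.6
  endloop
 endfacet
 facet normal -0.364 -0.197 -0.910
  outer loop
   vertex 2.2 1.0 2.0
   vertex 0.6 5.8 1.6
   vertex 5.2 1.0 0.8
  endloop
 endfacet
 facet normal -0.095 -0.967 -0.238
  outer loop
   vertex 2.2 1.0 2.0
   vertex 5.2 1.0 0.8
   vertex 0.8 0.4 5.0
  endloop
 endfacet
 facet normal 0.207 0.897 -0.391
  outer loop
   vertex 4.0 5.8 3.4
   vertex 6.0 5.6 4.0
   vertex 0.6 5.8 1.6
  endloop
 endfacet
 facet normal -0.412 0.475 0.778
  outer loop
   vertex 4.0 5.8 3.4
   vertex 0.6 5.8 1.6
   vertex 0.8 0.4 5.0
  endloop
 endfacet
 facet normal -0.227 0.398 0.889
  outer loop
   vertex 4.0 5.8 3.4
   vertex 0.8 0.4 5.0
   vertex 6.0 5.6 4.0
  endloop
 endfacet
 facet normal 0.970 -0.228 0.086
  outer loop
   vertex 5.2 1.6 2.4
   vertex 5.2 1.0 0.8
   vertex 6.0 5.6 4.0
  endloop
 endfacet
 facet normal 0.420 -0.850 0.319
  outer loop
   vertex 5.2 1.6 2.4
   vertex 0.8 0.4 5.0
   vertex 5.2 1.0 0.8
  endloop
 endfacet
 facet normal 0.493 -0.339 0.801
  outer loop
   vertex 2.0 1.2 4.6
   vertex 6.0 5.6 4.0
   vertex 0.8 0.4 5.0
  endloop
 endfacet
 facet normal 0.552 -0.402 0.730
  outer loop
   vertex 2.0 1.2 4.6
   vertex 5.2 1.6 2.4
   vertex 6.0 5.6 4.0
  endloop
 endfacet
 facet normal 0.541 -0.460 0.704
  outer loop
   vertex 2.0 1.2 4.6
   vertex 0.8 0.4 5.0
   vertex 5.2 1.6 2.4
  endloop
 endfacet
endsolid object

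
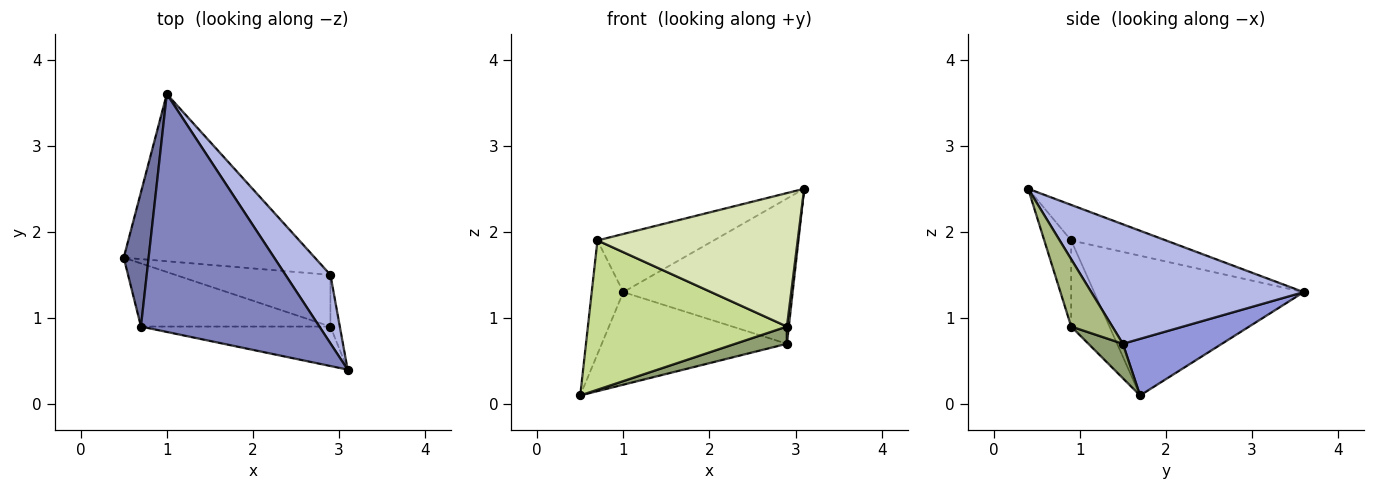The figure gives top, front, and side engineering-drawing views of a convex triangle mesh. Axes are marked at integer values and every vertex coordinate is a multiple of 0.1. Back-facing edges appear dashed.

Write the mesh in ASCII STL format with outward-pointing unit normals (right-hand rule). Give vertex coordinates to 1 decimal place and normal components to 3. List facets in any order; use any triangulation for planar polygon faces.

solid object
 facet normal -0.974 0.147 0.173
  outer loop
   vertex 0.7 0.9 1.9
   vertex 1.0 3.6 1.3
   vertex 0.5 1.7 0.1
  endloop
 endfacet
 facet normal -0.190 0.233 0.954
  outer loop
   vertex 0.7 0.9 1.9
   vertex 3.1 0.4 2.5
   vertex 1.0 3.6 1.3
  endloop
 endfacet
 facet normal 0.251 0.469 -0.847
  outer loop
   vertex 2.9 1.5 0.7
   vertex 0.5 1.7 0.1
   vertex 1.0 3.6 1.3
  endloop
 endfacet
 facet normal 0.750 0.598 0.282
  outer loop
   vertex 2.9 1.5 0.7
   vertex 1.0 3.6 1.3
   vertex 3.1 0.4 2.5
  endloop
 endfacet
 facet normal 0.206 -0.309 -0.928
  outer loop
   vertex 2.9 0.9 0.9
   vertex 0.5 1.7 0.1
   vertex 2.9 1.5 0.7
  endloop
 endfacet
 facet normal 0.989 -0.046 -0.138
  outer loop
   vertex 2.9 0.9 0.9
   vertex 2.9 1.5 0.7
   vertex 3.1 0.4 2.5
  endloop
 endfacet
 facet normal -0.174 -0.907 -0.384
  outer loop
   vertex 2.9 0.9 0.9
   vertex 0.7 0.9 1.9
   vertex 0.5 1.7 0.1
  endloop
 endfacet
 facet normal -0.128 -0.951 -0.281
  outer loop
   vertex 2.9 0.9 0.9
   vertex 3.1 0.4 2.5
   vertex 0.7 0.9 1.9
  endloop
 endfacet
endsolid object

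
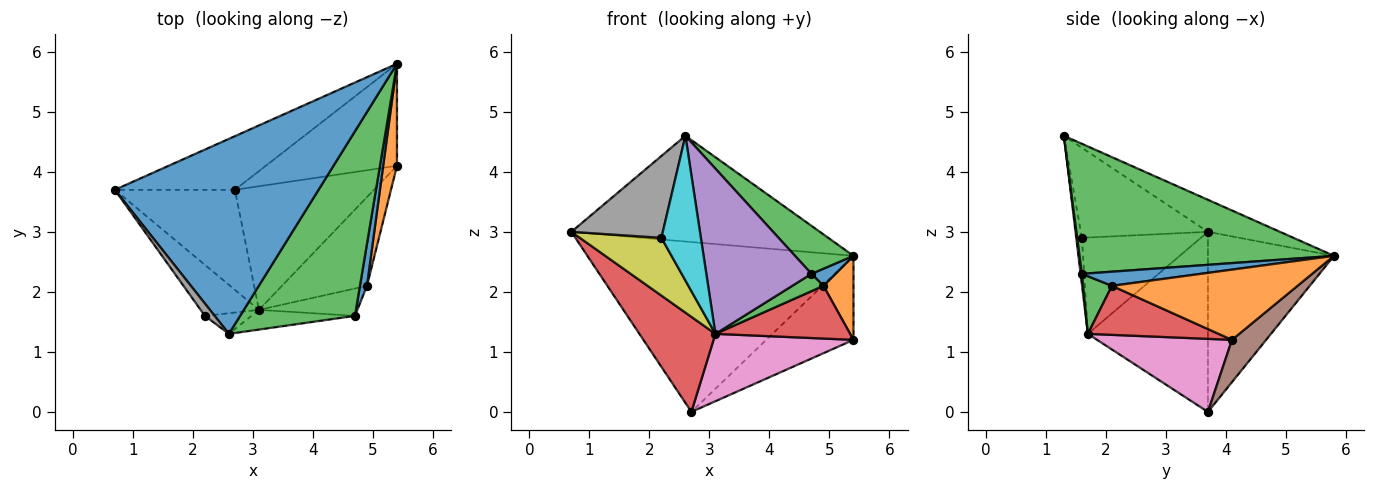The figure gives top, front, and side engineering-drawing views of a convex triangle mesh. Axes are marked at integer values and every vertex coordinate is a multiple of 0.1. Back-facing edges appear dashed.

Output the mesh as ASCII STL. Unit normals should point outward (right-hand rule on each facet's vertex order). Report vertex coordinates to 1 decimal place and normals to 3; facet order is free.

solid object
 facet normal -0.137 0.472 0.871
  outer loop
   vertex 2.6 1.3 4.6
   vertex 5.4 5.8 2.6
   vertex 0.7 3.7 3.0
  endloop
 endfacet
 facet normal -0.412 0.869 -0.274
  outer loop
   vertex 2.7 3.7 0.0
   vertex 0.7 3.7 3.0
   vertex 5.4 5.8 2.6
  endloop
 endfacet
 facet normal 0.739 -0.170 0.652
  outer loop
   vertex 4.7 1.6 2.3
   vertex 5.4 5.8 2.6
   vertex 2.6 1.3 4.6
  endloop
 endfacet
 facet normal -0.736 -0.466 -0.491
  outer loop
   vertex 3.1 1.7 1.3
   vertex 0.7 3.7 3.0
   vertex 2.7 3.7 0.0
  endloop
 endfacet
 facet normal 0.012 -0.993 -0.119
  outer loop
   vertex 3.1 1.7 1.3
   vertex 4.7 1.6 2.3
   vertex 2.6 1.3 4.6
  endloop
 endfacet
 facet normal 0.242 0.617 -0.749
  outer loop
   vertex 5.4 4.1 1.2
   vertex 2.7 3.7 0.0
   vertex 5.4 5.8 2.6
  endloop
 endfacet
 facet normal 0.419 -0.435 -0.797
  outer loop
   vertex 5.4 4.1 1.2
   vertex 3.1 1.7 1.3
   vertex 2.7 3.7 0.0
  endloop
 endfacet
 facet normal -0.809 -0.582 0.088
  outer loop
   vertex 2.2 1.6 2.9
   vertex 2.6 1.3 4.6
   vertex 0.7 3.7 3.0
  endloop
 endfacet
 facet normal -0.738 -0.506 -0.447
  outer loop
   vertex 2.2 1.6 2.9
   vertex 0.7 3.7 3.0
   vertex 3.1 1.7 1.3
  endloop
 endfacet
 facet normal -0.140 -0.980 -0.140
  outer loop
   vertex 2.2 1.6 2.9
   vertex 3.1 1.7 1.3
   vertex 2.6 1.3 4.6
  endloop
 endfacet
 facet normal 0.882 -0.178 0.436
  outer loop
   vertex 4.9 2.1 2.1
   vertex 5.4 5.8 2.6
   vertex 4.7 1.6 2.3
  endloop
 endfacet
 facet normal 0.969 -0.157 0.190
  outer loop
   vertex 4.9 2.1 2.1
   vertex 5.4 4.1 1.2
   vertex 5.4 5.8 2.6
  endloop
 endfacet
 facet normal 0.443 -0.480 -0.757
  outer loop
   vertex 4.9 2.1 2.1
   vertex 4.7 1.6 2.3
   vertex 3.1 1.7 1.3
  endloop
 endfacet
 facet normal 0.444 -0.458 -0.770
  outer loop
   vertex 4.9 2.1 2.1
   vertex 3.1 1.7 1.3
   vertex 5.4 4.1 1.2
  endloop
 endfacet
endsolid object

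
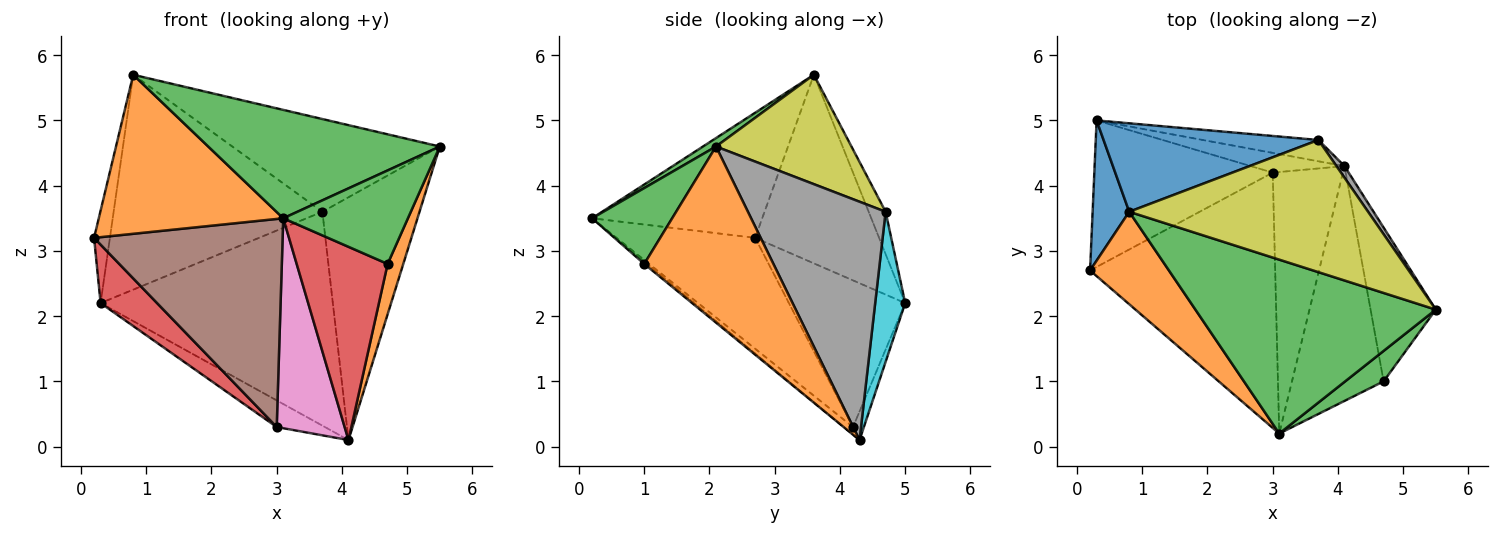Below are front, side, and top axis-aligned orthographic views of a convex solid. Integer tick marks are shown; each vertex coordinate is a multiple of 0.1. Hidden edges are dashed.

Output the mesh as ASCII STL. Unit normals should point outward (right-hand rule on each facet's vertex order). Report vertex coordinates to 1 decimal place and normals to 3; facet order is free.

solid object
 facet normal -0.974 0.125 0.189
  outer loop
   vertex 0.8 3.6 5.7
   vertex 0.3 5.0 2.2
   vertex 0.2 2.7 3.2
  endloop
 endfacet
 facet normal -0.623 -0.676 0.393
  outer loop
   vertex 3.1 0.2 3.5
   vertex 0.8 3.6 5.7
   vertex 0.2 2.7 3.2
  endloop
 endfacet
 facet normal 0.030 -0.529 0.848
  outer loop
   vertex 3.1 0.2 3.5
   vertex 5.5 2.1 4.6
   vertex 0.8 3.6 5.7
  endloop
 endfacet
 facet normal -0.607 -0.295 -0.738
  outer loop
   vertex 3.0 4.2 0.3
   vertex 0.2 2.7 3.2
   vertex 0.3 5.0 2.2
  endloop
 endfacet
 facet normal -0.178 0.790 -0.586
  outer loop
   vertex 3.0 4.2 0.3
   vertex 0.3 5.0 2.2
   vertex 4.1 4.3 0.1
  endloop
 endfacet
 facet normal -0.421 -0.573 -0.703
  outer loop
   vertex 3.0 4.2 0.3
   vertex 3.1 0.2 3.5
   vertex 0.2 2.7 3.2
  endloop
 endfacet
 facet normal -0.085 -0.624 -0.777
  outer loop
   vertex 3.0 4.2 0.3
   vertex 4.1 4.3 0.1
   vertex 3.1 0.2 3.5
  endloop
 endfacet
 facet normal 0.817 0.576 0.028
  outer loop
   vertex 3.7 4.7 3.6
   vertex 5.5 2.1 4.6
   vertex 4.1 4.3 0.1
  endloop
 endfacet
 facet normal 0.351 0.538 0.766
  outer loop
   vertex 3.7 4.7 3.6
   vertex 0.8 3.6 5.7
   vertex 5.5 2.1 4.6
  endloop
 endfacet
 facet normal 0.128 0.987 -0.098
  outer loop
   vertex 3.7 4.7 3.6
   vertex 4.1 4.3 0.1
   vertex 0.3 5.0 2.2
  endloop
 endfacet
 facet normal -0.075 0.922 0.380
  outer loop
   vertex 3.7 4.7 3.6
   vertex 0.3 5.0 2.2
   vertex 0.8 3.6 5.7
  endloop
 endfacet
 facet normal 0.932 -0.113 -0.345
  outer loop
   vertex 4.7 1.0 2.8
   vertex 4.1 4.3 0.1
   vertex 5.5 2.1 4.6
  endloop
 endfacet
 facet normal 0.521 -0.811 0.264
  outer loop
   vertex 4.7 1.0 2.8
   vertex 5.5 2.1 4.6
   vertex 3.1 0.2 3.5
  endloop
 endfacet
 facet normal -0.020 -0.635 -0.772
  outer loop
   vertex 4.7 1.0 2.8
   vertex 3.1 0.2 3.5
   vertex 4.1 4.3 0.1
  endloop
 endfacet
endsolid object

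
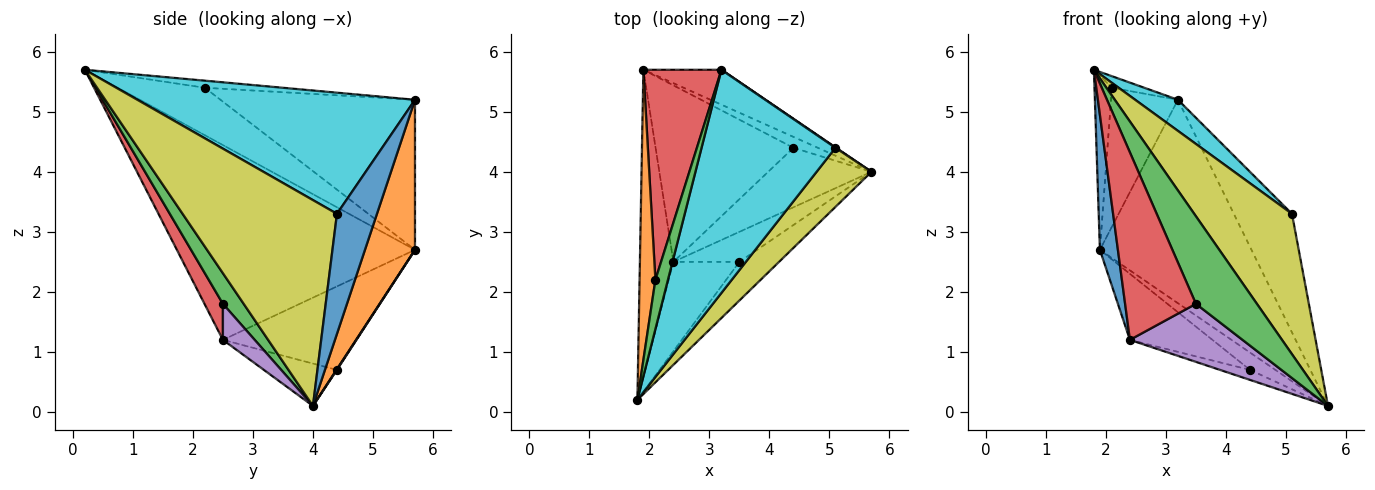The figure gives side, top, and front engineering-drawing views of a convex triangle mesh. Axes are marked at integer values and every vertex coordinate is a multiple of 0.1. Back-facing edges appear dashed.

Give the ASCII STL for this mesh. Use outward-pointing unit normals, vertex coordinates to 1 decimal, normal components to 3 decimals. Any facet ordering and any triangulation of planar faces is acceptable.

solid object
 facet normal -0.983 -0.074 -0.169
  outer loop
   vertex 2.4 2.5 1.2
   vertex 1.8 0.2 5.7
   vertex 1.9 5.7 2.7
  endloop
 endfacet
 facet normal 0.309 0.937 -0.161
  outer loop
   vertex 3.2 5.7 5.2
   vertex 5.7 4.0 0.1
   vertex 1.9 5.7 2.7
  endloop
 endfacet
 facet normal 0.298 -0.873 -0.385
  outer loop
   vertex 3.5 2.5 1.8
   vertex 5.7 4.0 0.1
   vertex 1.8 0.2 5.7
  endloop
 endfacet
 facet normal 0.228 -0.879 -0.419
  outer loop
   vertex 3.5 2.5 1.8
   vertex 1.8 0.2 5.7
   vertex 2.4 2.5 1.2
  endloop
 endfacet
 facet normal 0.243 -0.862 -0.446
  outer loop
   vertex 3.5 2.5 1.8
   vertex 2.4 2.5 1.2
   vertex 5.7 4.0 0.1
  endloop
 endfacet
 facet normal 0.015 0.847 -0.531
  outer loop
   vertex 4.4 4.4 0.7
   vertex 1.9 5.7 2.7
   vertex 5.7 4.0 0.1
  endloop
 endfacet
 facet normal -0.375 0.154 -0.914
  outer loop
   vertex 4.4 4.4 0.7
   vertex 5.7 4.0 0.1
   vertex 2.4 2.5 1.2
  endloop
 endfacet
 facet normal -0.493 0.305 -0.815
  outer loop
   vertex 4.4 4.4 0.7
   vertex 2.4 2.5 1.2
   vertex 1.9 5.7 2.7
  endloop
 endfacet
 facet normal 0.824 -0.522 0.220
  outer loop
   vertex 5.1 4.4 3.3
   vertex 1.8 0.2 5.7
   vertex 5.7 4.0 0.1
  endloop
 endfacet
 facet normal 0.667 -0.103 0.738
  outer loop
   vertex 5.1 4.4 3.3
   vertex 3.2 5.7 5.2
   vertex 1.8 0.2 5.7
  endloop
 endfacet
 facet normal 0.567 0.824 0.003
  outer loop
   vertex 5.1 4.4 3.3
   vertex 5.7 4.0 0.1
   vertex 3.2 5.7 5.2
  endloop
 endfacet
 facet normal -0.932 0.186 0.311
  outer loop
   vertex 2.1 2.2 5.4
   vertex 1.9 5.7 2.7
   vertex 1.8 0.2 5.7
  endloop
 endfacet
 facet normal -0.482 0.200 0.853
  outer loop
   vertex 2.1 2.2 5.4
   vertex 1.8 0.2 5.7
   vertex 3.2 5.7 5.2
  endloop
 endfacet
 facet normal -0.849 0.292 0.441
  outer loop
   vertex 2.1 2.2 5.4
   vertex 3.2 5.7 5.2
   vertex 1.9 5.7 2.7
  endloop
 endfacet
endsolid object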